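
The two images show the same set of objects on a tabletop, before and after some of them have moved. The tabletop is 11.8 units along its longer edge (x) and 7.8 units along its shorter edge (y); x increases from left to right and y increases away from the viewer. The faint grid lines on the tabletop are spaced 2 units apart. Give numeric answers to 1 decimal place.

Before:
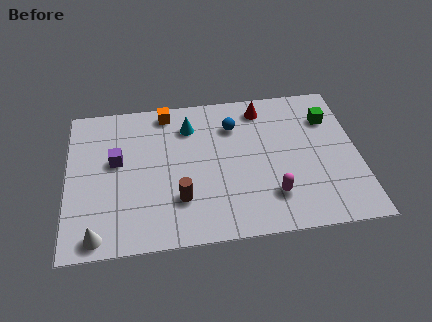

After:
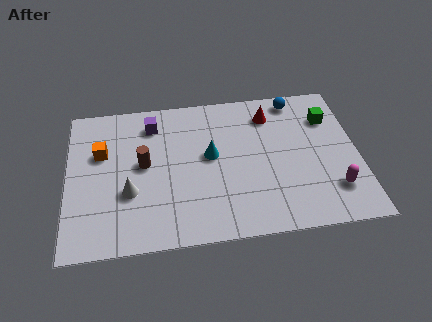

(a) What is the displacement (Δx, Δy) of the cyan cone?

(0.8, -1.7)

The cyan cone started near (5.0, 6.0) and ended near (5.8, 4.3).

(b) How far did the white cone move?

2.4

The white cone was near (1.2, 0.8) before and (2.5, 2.8) after, so it travelled √(1.3² + 2.0²) ≈ 2.4 units.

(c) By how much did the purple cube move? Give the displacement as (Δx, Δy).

(1.5, 1.8)

The purple cube was at about (2.0, 4.5) and moved to about (3.5, 6.3).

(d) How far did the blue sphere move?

2.8

The blue sphere moved from about (6.8, 5.8) to (9.4, 6.9), a distance of √(2.6² + 1.1²) ≈ 2.8.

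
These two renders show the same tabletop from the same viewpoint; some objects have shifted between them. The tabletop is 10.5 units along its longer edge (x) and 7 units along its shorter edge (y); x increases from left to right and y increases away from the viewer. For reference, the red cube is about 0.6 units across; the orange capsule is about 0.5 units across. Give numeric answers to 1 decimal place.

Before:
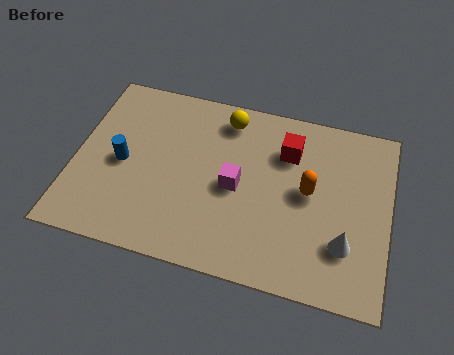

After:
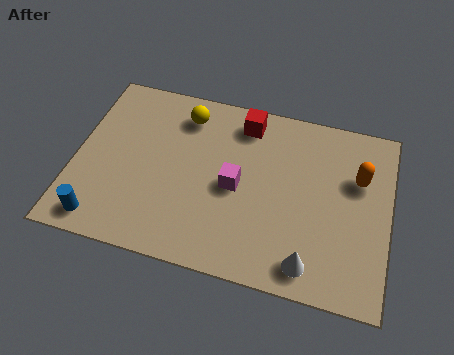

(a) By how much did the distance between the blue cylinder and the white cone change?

-0.7

The distance was about 7.6 in the first image and 6.9 in the second, so they moved 0.7 units closer together.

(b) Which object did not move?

the magenta cube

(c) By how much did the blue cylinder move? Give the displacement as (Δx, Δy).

(-0.5, -2.4)

The blue cylinder started near (1.6, 3.3) and ended near (1.1, 0.9).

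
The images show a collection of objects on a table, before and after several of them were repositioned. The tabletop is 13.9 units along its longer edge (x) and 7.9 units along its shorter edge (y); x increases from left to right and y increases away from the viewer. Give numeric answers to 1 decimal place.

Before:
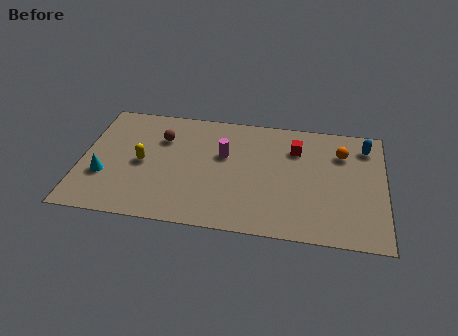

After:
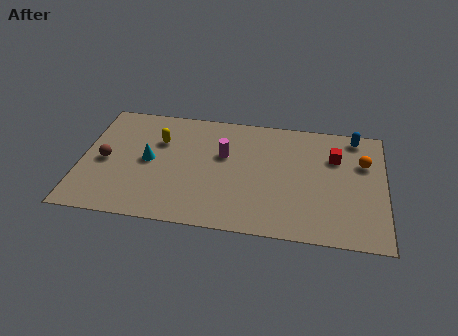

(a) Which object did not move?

the magenta cylinder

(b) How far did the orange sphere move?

1.1

The orange sphere was near (11.9, 5.8) before and (12.9, 5.3) after, so it travelled √(1.0² + 0.5²) ≈ 1.1 units.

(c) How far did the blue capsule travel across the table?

0.8

From (13.0, 6.4) to (12.5, 7.0), the blue capsule covered √(0.5² + 0.6²) ≈ 0.8 units.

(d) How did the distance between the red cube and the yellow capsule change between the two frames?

+0.8

They were about 7.3 units apart before and 8.1 after — 0.8 units further apart.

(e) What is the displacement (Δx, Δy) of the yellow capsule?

(0.7, 1.6)

The yellow capsule was at about (2.8, 3.8) and moved to about (3.5, 5.4).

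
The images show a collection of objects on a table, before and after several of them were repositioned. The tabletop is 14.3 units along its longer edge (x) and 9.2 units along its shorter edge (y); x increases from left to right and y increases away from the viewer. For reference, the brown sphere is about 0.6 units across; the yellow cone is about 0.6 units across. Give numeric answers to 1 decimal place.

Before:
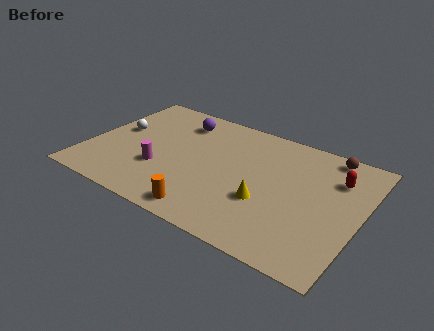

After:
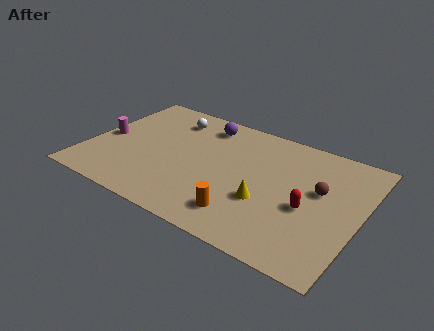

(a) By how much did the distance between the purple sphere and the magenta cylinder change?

+1.6

They were about 4.3 units apart before and 5.9 after — 1.6 units further apart.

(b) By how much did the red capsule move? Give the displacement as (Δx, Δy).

(-1.1, -2.8)

The red capsule started near (12.8, 6.7) and ended near (11.7, 3.9).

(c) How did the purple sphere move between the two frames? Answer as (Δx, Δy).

(1.3, 0.3)

From the two frames, the purple sphere sits at roughly (4.3, 7.4) before and (5.6, 7.7) after.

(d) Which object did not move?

the yellow cone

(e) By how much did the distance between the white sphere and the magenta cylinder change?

+0.9

They were about 3.4 units apart before and 4.3 after — 0.9 units further apart.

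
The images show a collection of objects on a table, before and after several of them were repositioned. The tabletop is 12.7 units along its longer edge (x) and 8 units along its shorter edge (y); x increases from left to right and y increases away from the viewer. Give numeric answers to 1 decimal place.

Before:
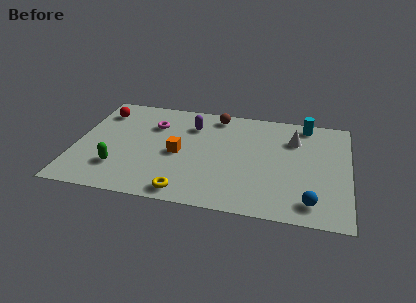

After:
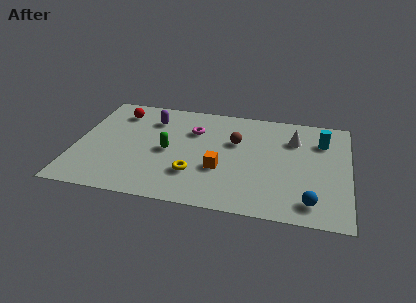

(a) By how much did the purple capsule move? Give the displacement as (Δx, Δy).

(-1.9, 0.1)

From the two frames, the purple capsule sits at roughly (5.3, 6.0) before and (3.4, 6.1) after.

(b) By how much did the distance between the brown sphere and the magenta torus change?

-1.1

Before: roughly 3.2 units apart; after: 2.1. That's 1.1 units closer together.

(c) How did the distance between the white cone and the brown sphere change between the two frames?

-1.1

Before: roughly 3.9 units apart; after: 2.8. That's 1.1 units closer together.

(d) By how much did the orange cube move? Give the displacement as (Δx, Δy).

(2.0, -0.8)

The orange cube was at about (4.8, 3.7) and moved to about (6.8, 2.9).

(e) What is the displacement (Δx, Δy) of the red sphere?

(0.8, 0.1)

The red sphere started near (1.0, 6.3) and ended near (1.8, 6.4).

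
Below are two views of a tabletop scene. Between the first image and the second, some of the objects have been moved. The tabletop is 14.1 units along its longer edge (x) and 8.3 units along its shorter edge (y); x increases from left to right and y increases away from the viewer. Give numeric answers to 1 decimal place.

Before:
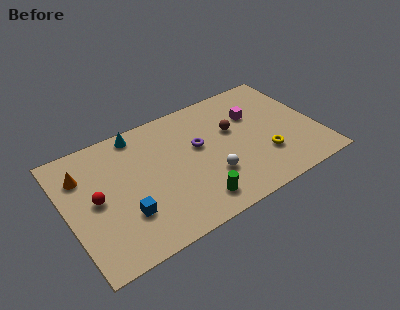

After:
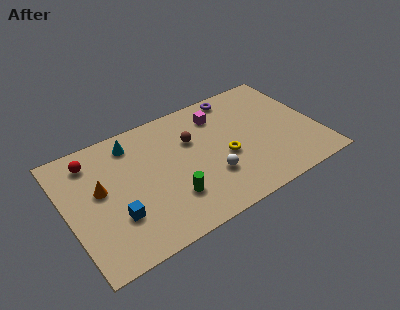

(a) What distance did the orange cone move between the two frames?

1.6

The orange cone moved from about (1.1, 6.1) to (1.9, 4.7), a distance of √(0.8² + 1.4²) ≈ 1.6.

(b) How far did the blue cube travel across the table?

0.5

The blue cube was near (3.0, 2.5) before and (2.5, 2.6) after, so it travelled √(0.5² + 0.1²) ≈ 0.5 units.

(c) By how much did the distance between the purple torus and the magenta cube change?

-1.9

Before: roughly 3.4 units apart; after: 1.5. That's 1.9 units closer together.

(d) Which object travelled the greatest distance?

the purple torus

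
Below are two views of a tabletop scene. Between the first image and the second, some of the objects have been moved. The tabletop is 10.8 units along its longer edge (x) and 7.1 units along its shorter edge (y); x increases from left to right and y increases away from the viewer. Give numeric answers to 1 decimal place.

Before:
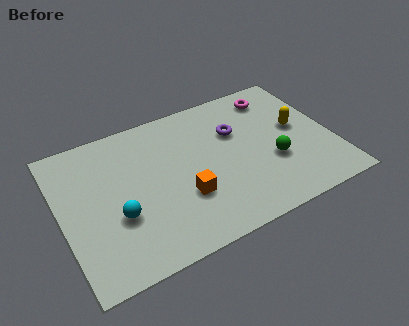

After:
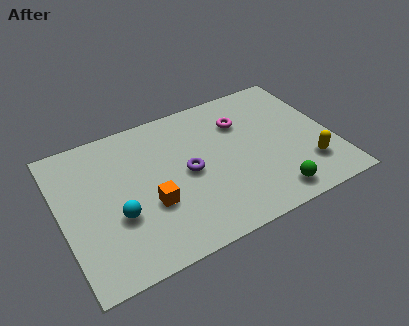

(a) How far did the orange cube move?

1.3

From (4.7, 2.4) to (3.4, 2.6), the orange cube covered √(1.3² + 0.2²) ≈ 1.3 units.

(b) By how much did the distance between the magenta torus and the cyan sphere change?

-1.7

The distance was about 7.6 in the first image and 5.9 in the second, so they moved 1.7 units closer together.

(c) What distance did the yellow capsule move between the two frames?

2.1

The yellow capsule was near (9.5, 3.9) before and (9.6, 1.8) after, so it travelled √(0.1² + 2.1²) ≈ 2.1 units.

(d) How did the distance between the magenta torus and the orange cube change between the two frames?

-0.8

They were about 5.5 units apart before and 4.7 after — 0.8 units closer together.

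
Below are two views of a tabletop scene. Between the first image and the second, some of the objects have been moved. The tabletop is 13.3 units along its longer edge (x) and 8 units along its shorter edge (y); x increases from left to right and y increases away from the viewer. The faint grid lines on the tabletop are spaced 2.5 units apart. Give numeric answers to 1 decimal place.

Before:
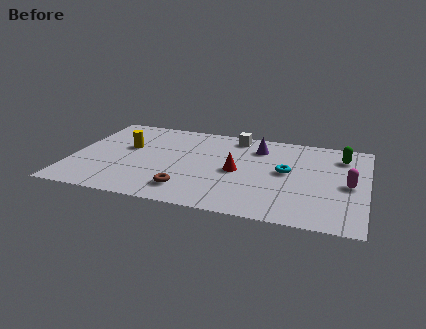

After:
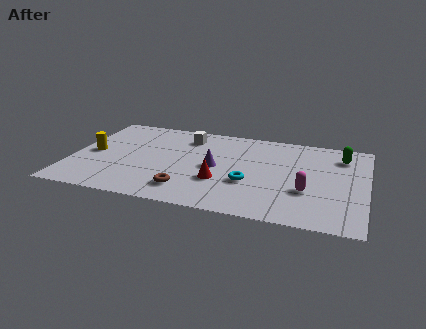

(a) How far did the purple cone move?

2.9

The purple cone moved from about (8.3, 6.2) to (6.5, 3.9), a distance of √(1.8² + 2.3²) ≈ 2.9.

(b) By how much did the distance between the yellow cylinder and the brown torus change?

+0.7

The distance was about 4.4 in the first image and 5.1 in the second, so they moved 0.7 units further apart.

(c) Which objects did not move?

the brown torus and the green capsule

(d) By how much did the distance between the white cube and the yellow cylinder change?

-0.5

They were about 5.3 units apart before and 4.8 after — 0.5 units closer together.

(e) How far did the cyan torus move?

2.1

The cyan torus was near (9.7, 4.3) before and (8.1, 2.9) after, so it travelled √(1.6² + 1.4²) ≈ 2.1 units.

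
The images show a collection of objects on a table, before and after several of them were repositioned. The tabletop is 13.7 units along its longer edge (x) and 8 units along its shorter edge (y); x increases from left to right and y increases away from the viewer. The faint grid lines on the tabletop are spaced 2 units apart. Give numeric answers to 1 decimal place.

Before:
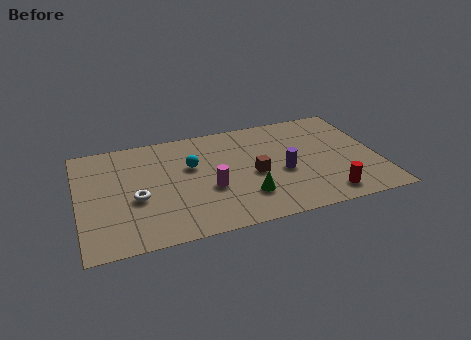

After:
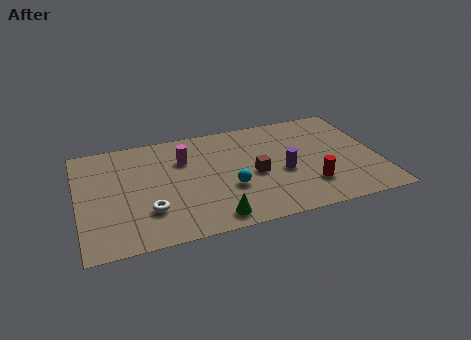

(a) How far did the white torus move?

1.1

From (2.6, 3.3) to (3.1, 2.3), the white torus covered √(0.5² + 1.0²) ≈ 1.1 units.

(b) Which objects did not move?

the brown cube and the purple cylinder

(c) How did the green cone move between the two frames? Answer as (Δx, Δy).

(-1.6, -1.1)

From the two frames, the green cone sits at roughly (7.5, 2.1) before and (5.9, 1.0) after.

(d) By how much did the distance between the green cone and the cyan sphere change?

-1.6

Before: roughly 3.7 units apart; after: 2.1. That's 1.6 units closer together.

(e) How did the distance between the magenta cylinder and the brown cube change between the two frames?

+1.5

The distance was about 2.2 in the first image and 3.7 in the second, so they moved 1.5 units further apart.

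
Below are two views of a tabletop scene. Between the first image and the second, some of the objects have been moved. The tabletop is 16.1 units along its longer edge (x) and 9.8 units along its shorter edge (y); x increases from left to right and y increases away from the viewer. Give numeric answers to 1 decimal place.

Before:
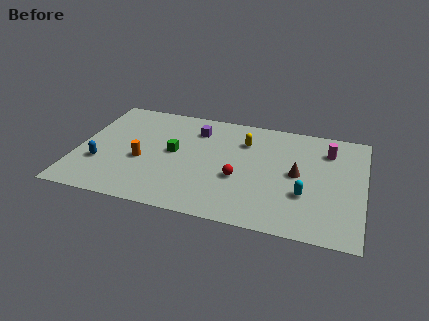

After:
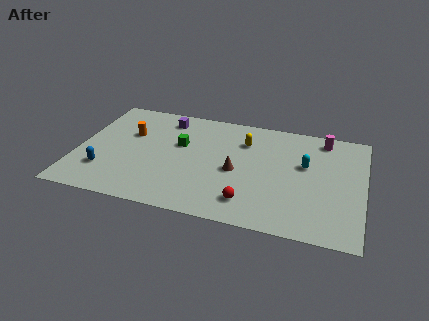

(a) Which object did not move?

the yellow capsule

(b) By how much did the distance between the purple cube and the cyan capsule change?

+0.7

Before: roughly 7.7 units apart; after: 8.4. That's 0.7 units further apart.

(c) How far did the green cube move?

0.9

The green cube moved from about (5.4, 5.2) to (5.7, 6.0), a distance of √(0.3² + 0.8²) ≈ 0.9.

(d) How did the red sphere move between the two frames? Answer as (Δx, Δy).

(0.7, -1.9)

The red sphere started near (9.2, 3.8) and ended near (9.9, 1.9).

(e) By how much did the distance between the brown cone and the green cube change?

-3.3

They were about 7.0 units apart before and 3.7 after — 3.3 units closer together.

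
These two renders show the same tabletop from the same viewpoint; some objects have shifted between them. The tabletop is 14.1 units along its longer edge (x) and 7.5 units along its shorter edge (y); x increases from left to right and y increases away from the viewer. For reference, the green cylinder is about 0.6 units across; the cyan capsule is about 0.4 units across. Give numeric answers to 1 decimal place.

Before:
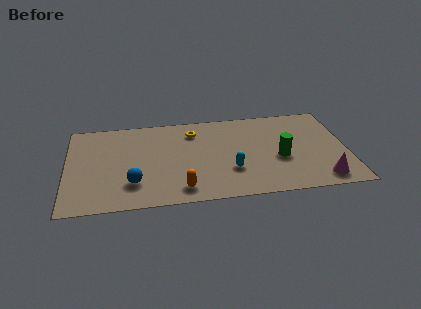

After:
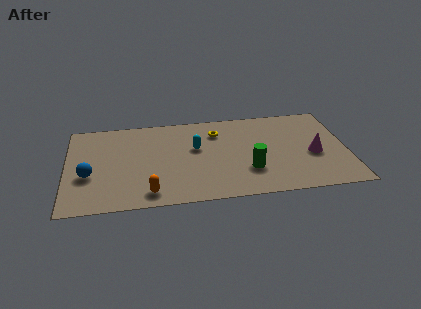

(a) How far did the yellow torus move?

1.2

The yellow torus was near (6.4, 5.9) before and (7.6, 5.7) after, so it travelled √(1.2² + 0.2²) ≈ 1.2 units.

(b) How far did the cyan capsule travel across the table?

2.7

The cyan capsule was near (8.2, 2.4) before and (6.5, 4.5) after, so it travelled √(1.7² + 2.1²) ≈ 2.7 units.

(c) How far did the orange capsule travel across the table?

1.6

The orange capsule was near (5.7, 1.2) before and (4.1, 1.1) after, so it travelled √(1.6² + 0.1²) ≈ 1.6 units.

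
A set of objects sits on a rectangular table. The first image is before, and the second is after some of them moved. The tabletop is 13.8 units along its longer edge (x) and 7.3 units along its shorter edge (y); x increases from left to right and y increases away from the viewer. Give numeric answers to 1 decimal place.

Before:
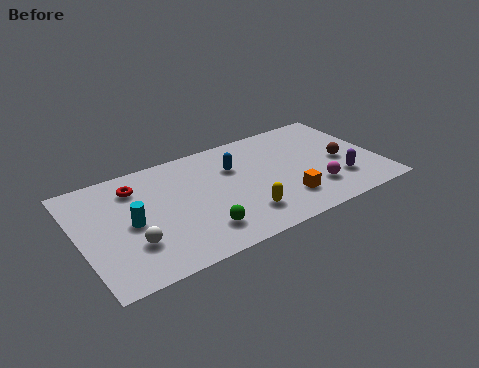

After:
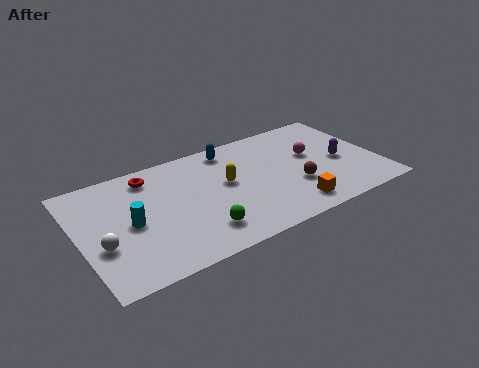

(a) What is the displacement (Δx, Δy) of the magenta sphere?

(0.3, 2.4)

From the two frames, the magenta sphere sits at roughly (10.6, 1.9) before and (10.9, 4.3) after.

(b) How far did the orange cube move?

0.6

The orange cube was near (9.2, 1.8) before and (9.4, 1.2) after, so it travelled √(0.2² + 0.6²) ≈ 0.6 units.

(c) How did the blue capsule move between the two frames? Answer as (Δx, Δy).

(0.0, 1.3)

The blue capsule was at about (7.3, 5.0) and moved to about (7.3, 6.3).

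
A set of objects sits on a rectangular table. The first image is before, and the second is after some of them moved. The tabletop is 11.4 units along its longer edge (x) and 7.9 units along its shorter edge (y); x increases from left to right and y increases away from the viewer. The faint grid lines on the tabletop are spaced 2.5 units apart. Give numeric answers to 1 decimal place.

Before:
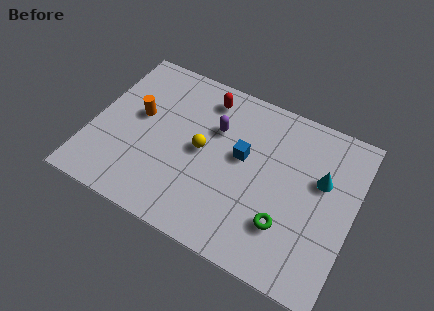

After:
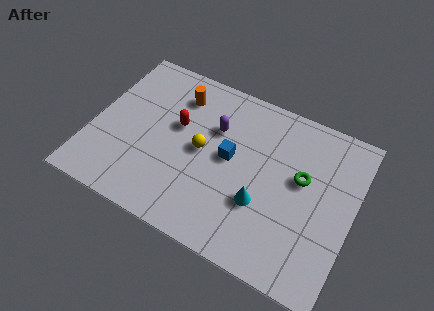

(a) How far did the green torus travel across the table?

2.4

The green torus was near (8.7, 2.2) before and (9.1, 4.6) after, so it travelled √(0.4² + 2.4²) ≈ 2.4 units.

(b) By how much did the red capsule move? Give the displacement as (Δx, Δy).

(-1.0, -1.9)

From the two frames, the red capsule sits at roughly (4.6, 6.6) before and (3.6, 4.7) after.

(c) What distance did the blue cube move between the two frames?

0.6

From (6.5, 4.5) to (6.0, 4.2), the blue cube covered √(0.5² + 0.3²) ≈ 0.6 units.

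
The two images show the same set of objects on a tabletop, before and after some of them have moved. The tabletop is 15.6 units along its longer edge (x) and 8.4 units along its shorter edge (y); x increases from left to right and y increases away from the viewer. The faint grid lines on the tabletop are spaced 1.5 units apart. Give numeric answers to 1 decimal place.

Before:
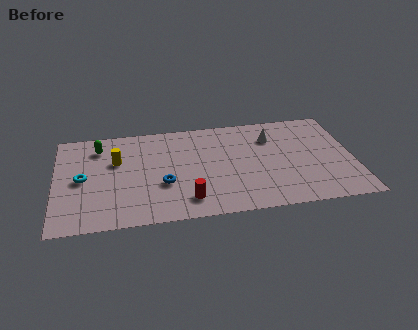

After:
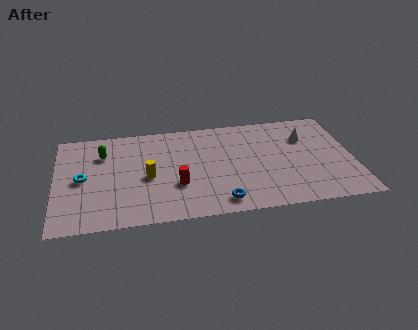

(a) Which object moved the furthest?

the blue torus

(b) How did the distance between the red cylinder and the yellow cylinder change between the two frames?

-3.5

The distance was about 5.2 in the first image and 1.7 in the second, so they moved 3.5 units closer together.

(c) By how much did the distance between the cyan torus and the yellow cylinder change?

+1.2

The distance was about 2.2 in the first image and 3.4 in the second, so they moved 1.2 units further apart.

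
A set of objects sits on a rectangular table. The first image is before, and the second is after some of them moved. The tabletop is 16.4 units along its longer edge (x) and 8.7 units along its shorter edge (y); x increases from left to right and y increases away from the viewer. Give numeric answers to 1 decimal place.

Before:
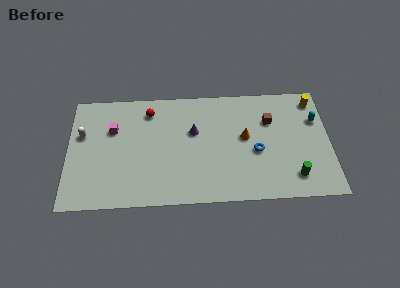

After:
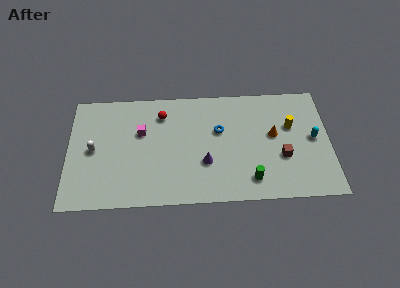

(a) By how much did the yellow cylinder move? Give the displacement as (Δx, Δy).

(-1.5, -1.9)

From the two frames, the yellow cylinder sits at roughly (15.5, 7.4) before and (14.0, 5.5) after.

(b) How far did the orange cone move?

1.8

From (11.1, 4.8) to (12.9, 4.9), the orange cone covered √(1.8² + 0.1²) ≈ 1.8 units.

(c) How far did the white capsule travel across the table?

1.4

From (0.9, 5.5) to (1.6, 4.3), the white capsule covered √(0.7² + 1.2²) ≈ 1.4 units.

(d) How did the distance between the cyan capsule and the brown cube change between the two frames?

-0.5

They were about 2.9 units apart before and 2.4 after — 0.5 units closer together.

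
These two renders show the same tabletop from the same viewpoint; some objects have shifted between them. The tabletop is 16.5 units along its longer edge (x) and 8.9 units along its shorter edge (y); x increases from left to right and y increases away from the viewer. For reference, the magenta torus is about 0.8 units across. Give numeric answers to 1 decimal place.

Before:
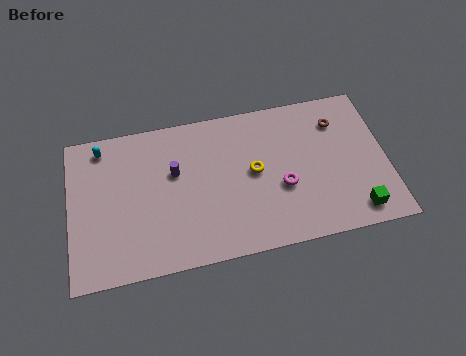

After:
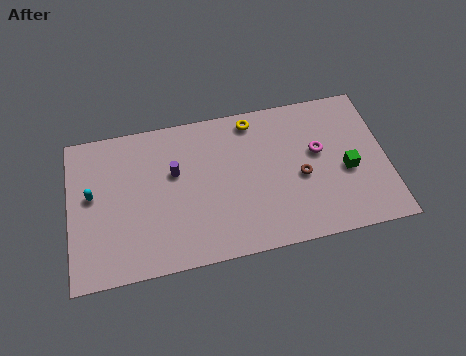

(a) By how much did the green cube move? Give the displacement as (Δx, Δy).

(-0.3, 2.5)

From the two frames, the green cube sits at roughly (14.7, 1.3) before and (14.4, 3.8) after.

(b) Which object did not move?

the purple cylinder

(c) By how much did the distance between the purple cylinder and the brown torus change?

-2.0

Before: roughly 8.7 units apart; after: 6.7. That's 2.0 units closer together.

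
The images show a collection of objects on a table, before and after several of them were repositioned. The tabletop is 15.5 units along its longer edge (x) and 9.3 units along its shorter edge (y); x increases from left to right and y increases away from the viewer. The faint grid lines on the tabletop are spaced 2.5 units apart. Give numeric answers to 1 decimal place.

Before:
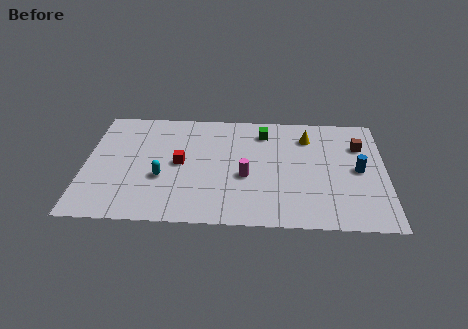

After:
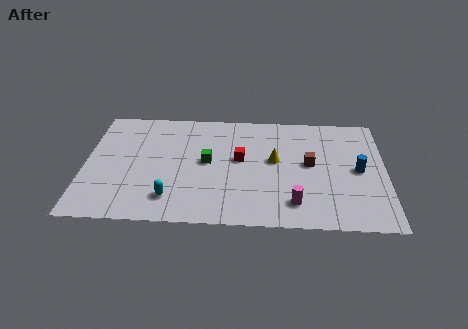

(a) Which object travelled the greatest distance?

the green cube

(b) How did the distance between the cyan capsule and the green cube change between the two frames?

-3.1

They were about 6.6 units apart before and 3.5 after — 3.1 units closer together.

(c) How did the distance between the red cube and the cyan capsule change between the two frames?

+3.3

Before: roughly 1.5 units apart; after: 4.8. That's 3.3 units further apart.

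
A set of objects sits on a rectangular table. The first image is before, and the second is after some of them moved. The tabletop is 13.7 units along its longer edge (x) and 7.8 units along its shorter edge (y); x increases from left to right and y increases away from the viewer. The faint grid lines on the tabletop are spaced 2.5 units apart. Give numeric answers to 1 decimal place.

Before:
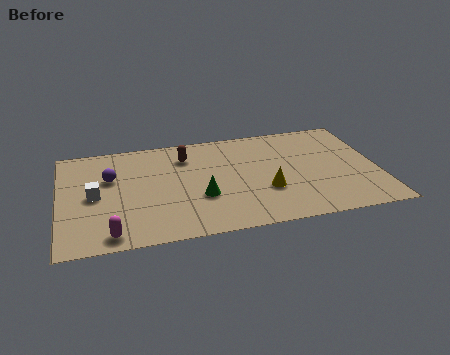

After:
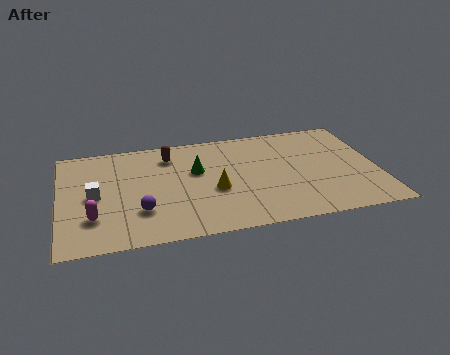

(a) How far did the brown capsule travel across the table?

0.7

From (5.5, 6.0) to (4.8, 6.2), the brown capsule covered √(0.7² + 0.2²) ≈ 0.7 units.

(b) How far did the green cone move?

2.0

The green cone was near (6.0, 2.8) before and (5.9, 4.8) after, so it travelled √(0.1² + 2.0²) ≈ 2.0 units.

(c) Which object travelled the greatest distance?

the purple sphere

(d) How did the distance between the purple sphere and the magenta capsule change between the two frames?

-2.1

The distance was about 4.1 in the first image and 2.0 in the second, so they moved 2.1 units closer together.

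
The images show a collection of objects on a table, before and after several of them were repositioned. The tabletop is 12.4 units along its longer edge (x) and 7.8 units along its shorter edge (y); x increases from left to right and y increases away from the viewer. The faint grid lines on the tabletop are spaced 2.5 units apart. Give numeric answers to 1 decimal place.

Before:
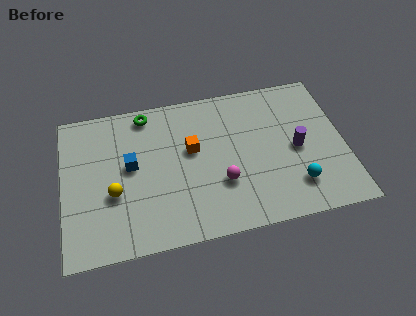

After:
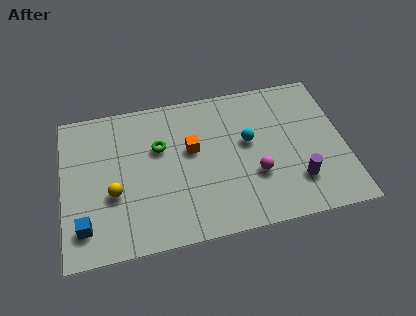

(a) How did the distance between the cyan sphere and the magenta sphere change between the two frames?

-1.5

Before: roughly 3.3 units apart; after: 1.8. That's 1.5 units closer together.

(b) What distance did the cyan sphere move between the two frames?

3.3

The cyan sphere was near (10.1, 1.8) before and (8.2, 4.5) after, so it travelled √(1.9² + 2.7²) ≈ 3.3 units.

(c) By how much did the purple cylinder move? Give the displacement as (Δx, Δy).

(-0.1, -1.7)

The purple cylinder started near (10.3, 3.7) and ended near (10.2, 2.0).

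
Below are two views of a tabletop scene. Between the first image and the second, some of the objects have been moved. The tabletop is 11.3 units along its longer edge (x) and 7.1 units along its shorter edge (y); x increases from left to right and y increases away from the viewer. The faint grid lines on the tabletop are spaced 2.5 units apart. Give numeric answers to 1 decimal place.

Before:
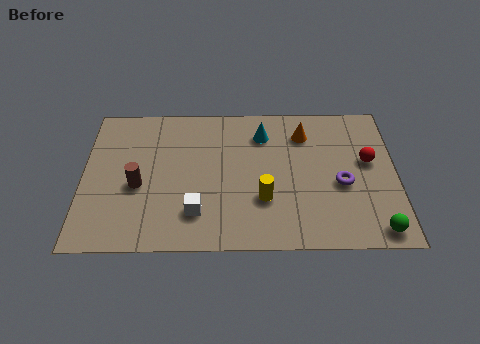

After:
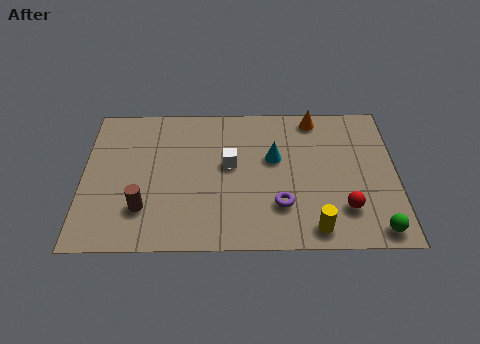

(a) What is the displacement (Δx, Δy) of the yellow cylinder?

(1.8, -1.4)

The yellow cylinder was at about (6.5, 2.3) and moved to about (8.3, 0.9).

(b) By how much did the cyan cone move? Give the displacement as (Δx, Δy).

(0.4, -1.2)

The cyan cone was at about (6.5, 5.5) and moved to about (6.9, 4.3).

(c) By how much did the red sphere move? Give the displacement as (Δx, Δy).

(-0.9, -2.3)

The red sphere started near (10.3, 4.1) and ended near (9.4, 1.8).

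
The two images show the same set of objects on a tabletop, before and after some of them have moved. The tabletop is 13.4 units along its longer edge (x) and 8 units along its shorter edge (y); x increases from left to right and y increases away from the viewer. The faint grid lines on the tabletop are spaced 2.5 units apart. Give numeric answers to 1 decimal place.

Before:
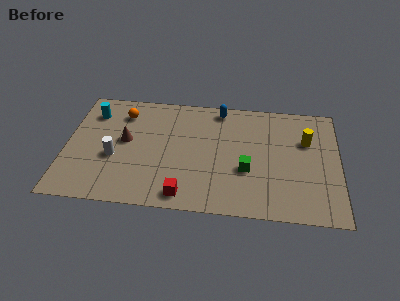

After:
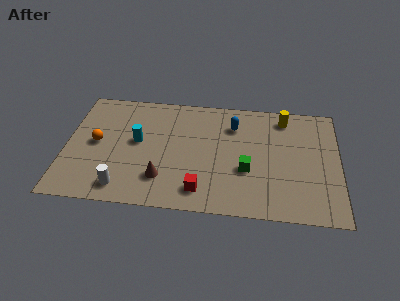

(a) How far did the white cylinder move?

2.1

From (2.4, 3.2) to (2.9, 1.2), the white cylinder covered √(0.5² + 2.0²) ≈ 2.1 units.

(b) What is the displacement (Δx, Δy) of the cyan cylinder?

(2.3, -1.8)

The cyan cylinder was at about (1.2, 6.2) and moved to about (3.5, 4.4).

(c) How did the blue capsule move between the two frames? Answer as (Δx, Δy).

(0.7, -1.1)

The blue capsule was at about (7.5, 7.1) and moved to about (8.2, 6.0).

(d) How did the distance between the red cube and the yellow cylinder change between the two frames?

-0.6

They were about 7.3 units apart before and 6.7 after — 0.6 units closer together.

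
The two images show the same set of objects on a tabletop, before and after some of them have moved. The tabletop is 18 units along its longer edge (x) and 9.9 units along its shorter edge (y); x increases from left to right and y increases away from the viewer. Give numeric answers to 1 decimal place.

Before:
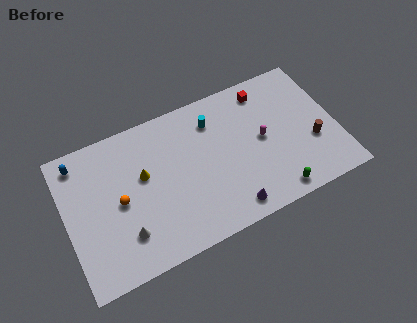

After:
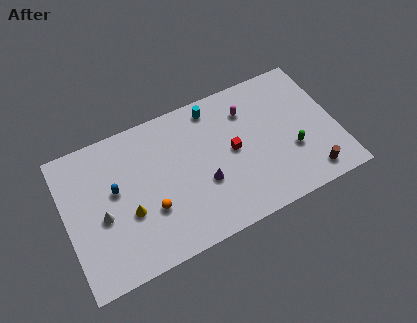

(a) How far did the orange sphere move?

2.4

The orange sphere was near (3.5, 4.8) before and (5.4, 3.4) after, so it travelled √(1.9² + 1.4²) ≈ 2.4 units.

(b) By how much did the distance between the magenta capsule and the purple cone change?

+0.4

They were about 4.7 units apart before and 5.1 after — 0.4 units further apart.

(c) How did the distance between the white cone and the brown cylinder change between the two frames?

+1.1

They were about 12.7 units apart before and 13.8 after — 1.1 units further apart.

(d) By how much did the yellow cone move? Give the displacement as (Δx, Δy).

(-1.2, -2.1)

From the two frames, the yellow cone sits at roughly (5.2, 5.9) before and (4.0, 3.8) after.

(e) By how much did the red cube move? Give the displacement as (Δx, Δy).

(-2.6, -3.3)

From the two frames, the red cube sits at roughly (13.7, 8.4) before and (11.1, 5.1) after.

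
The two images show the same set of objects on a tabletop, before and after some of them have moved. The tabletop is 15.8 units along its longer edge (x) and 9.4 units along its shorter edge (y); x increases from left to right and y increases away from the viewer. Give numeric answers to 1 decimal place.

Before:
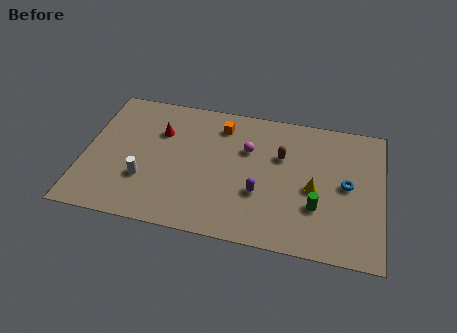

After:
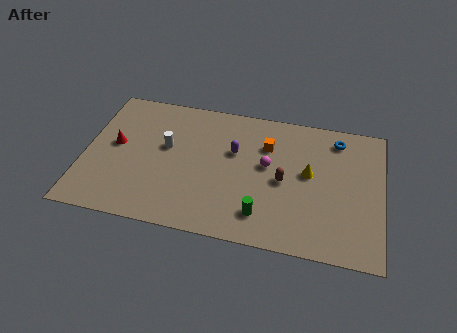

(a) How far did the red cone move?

2.7

The red cone was near (3.9, 6.5) before and (1.6, 5.1) after, so it travelled √(2.3² + 1.4²) ≈ 2.7 units.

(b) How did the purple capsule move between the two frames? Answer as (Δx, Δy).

(-1.5, 2.6)

From the two frames, the purple capsule sits at roughly (9.4, 3.3) before and (7.9, 5.9) after.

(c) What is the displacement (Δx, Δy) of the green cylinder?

(-2.8, -1.1)

The green cylinder was at about (12.4, 3.0) and moved to about (9.6, 1.9).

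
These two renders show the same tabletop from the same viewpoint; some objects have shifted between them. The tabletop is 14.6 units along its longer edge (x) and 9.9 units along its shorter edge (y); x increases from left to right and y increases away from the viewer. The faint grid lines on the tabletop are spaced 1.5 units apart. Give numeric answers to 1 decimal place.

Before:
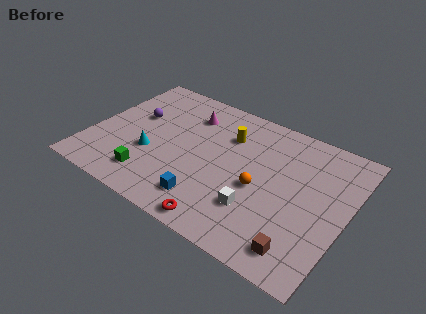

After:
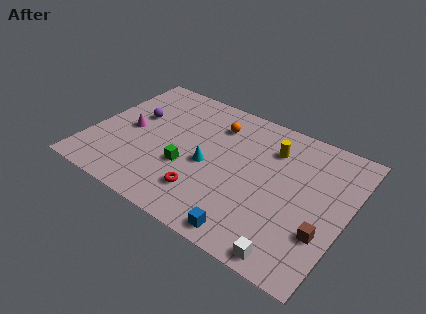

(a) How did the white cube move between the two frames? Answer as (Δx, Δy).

(2.3, -1.9)

The white cube started near (9.9, 2.8) and ended near (12.2, 0.9).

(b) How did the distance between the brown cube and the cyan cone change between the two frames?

-2.3

Before: roughly 9.2 units apart; after: 6.9. That's 2.3 units closer together.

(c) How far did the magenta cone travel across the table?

4.1

The magenta cone was near (5.1, 7.6) before and (2.1, 4.8) after, so it travelled √(3.0² + 2.8²) ≈ 4.1 units.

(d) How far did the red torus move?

1.9

The red torus was near (8.3, 0.9) before and (7.0, 2.3) after, so it travelled √(1.3² + 1.4²) ≈ 1.9 units.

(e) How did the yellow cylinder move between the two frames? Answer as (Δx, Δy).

(2.5, 0.3)

The yellow cylinder was at about (7.5, 7.1) and moved to about (10.0, 7.4).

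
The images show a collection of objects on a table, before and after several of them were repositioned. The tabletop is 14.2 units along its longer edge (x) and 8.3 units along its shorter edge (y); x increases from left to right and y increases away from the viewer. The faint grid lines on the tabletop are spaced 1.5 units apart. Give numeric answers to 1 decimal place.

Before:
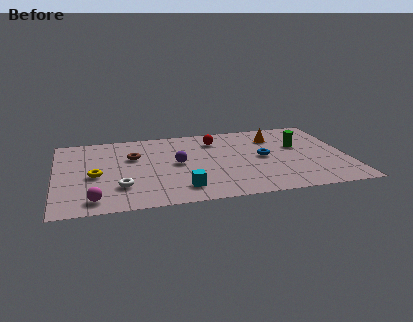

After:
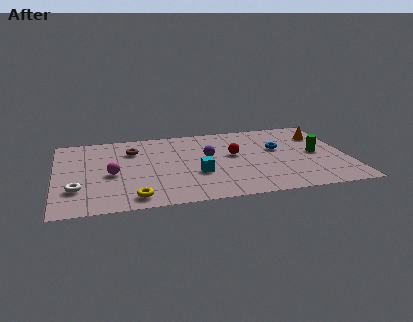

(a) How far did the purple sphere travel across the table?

1.6

From (5.9, 4.3) to (7.4, 4.7), the purple sphere covered √(1.5² + 0.4²) ≈ 1.6 units.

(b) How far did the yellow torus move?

3.2

The yellow torus was near (1.9, 3.7) before and (3.7, 1.1) after, so it travelled √(1.8² + 2.6²) ≈ 3.2 units.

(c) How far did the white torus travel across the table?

2.1

From (3.1, 2.3) to (1.0, 2.4), the white torus covered √(2.1² + 0.1²) ≈ 2.1 units.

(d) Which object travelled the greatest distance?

the yellow torus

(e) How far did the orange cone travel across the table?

2.3

The orange cone was near (10.8, 6.3) before and (13.1, 6.1) after, so it travelled √(2.3² + 0.2²) ≈ 2.3 units.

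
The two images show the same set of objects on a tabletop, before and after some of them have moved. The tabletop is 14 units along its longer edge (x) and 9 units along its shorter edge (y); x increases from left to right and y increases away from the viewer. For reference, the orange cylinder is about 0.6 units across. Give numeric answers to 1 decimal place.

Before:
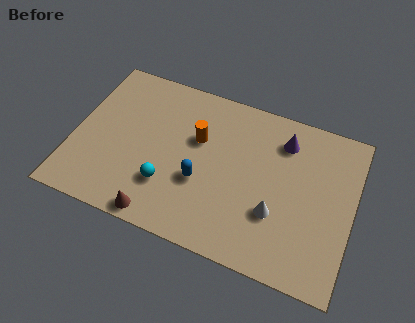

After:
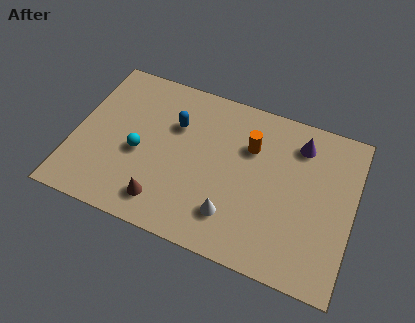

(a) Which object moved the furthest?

the blue capsule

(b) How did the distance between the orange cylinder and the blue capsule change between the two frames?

+1.5

Before: roughly 2.3 units apart; after: 3.8. That's 1.5 units further apart.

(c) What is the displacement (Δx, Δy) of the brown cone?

(0.1, 0.8)

The brown cone started near (4.7, 0.8) and ended near (4.8, 1.6).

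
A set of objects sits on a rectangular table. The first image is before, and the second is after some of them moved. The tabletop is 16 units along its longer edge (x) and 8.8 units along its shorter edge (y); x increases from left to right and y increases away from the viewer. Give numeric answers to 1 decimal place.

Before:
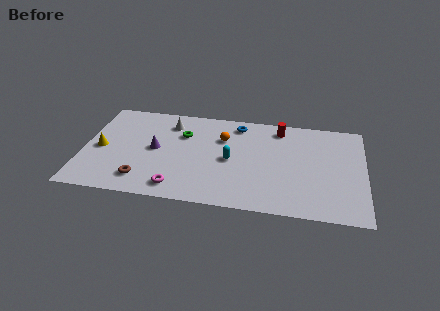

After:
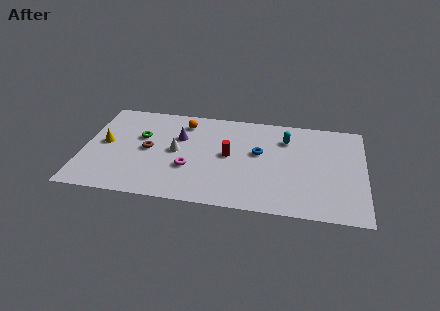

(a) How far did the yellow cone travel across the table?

0.5

The yellow cone moved from about (1.0, 4.1) to (1.2, 4.6), a distance of √(0.2² + 0.5²) ≈ 0.5.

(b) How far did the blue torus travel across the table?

2.7

From (8.7, 7.5) to (10.0, 5.1), the blue torus covered √(1.3² + 2.4²) ≈ 2.7 units.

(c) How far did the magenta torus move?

1.9

The magenta torus was near (5.5, 1.3) before and (6.1, 3.1) after, so it travelled √(0.6² + 1.8²) ≈ 1.9 units.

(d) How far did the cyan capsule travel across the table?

3.9

The cyan capsule was near (8.4, 4.2) before and (11.5, 6.6) after, so it travelled √(3.1² + 2.4²) ≈ 3.9 units.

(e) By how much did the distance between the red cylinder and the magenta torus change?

-5.7

The distance was about 8.4 in the first image and 2.7 in the second, so they moved 5.7 units closer together.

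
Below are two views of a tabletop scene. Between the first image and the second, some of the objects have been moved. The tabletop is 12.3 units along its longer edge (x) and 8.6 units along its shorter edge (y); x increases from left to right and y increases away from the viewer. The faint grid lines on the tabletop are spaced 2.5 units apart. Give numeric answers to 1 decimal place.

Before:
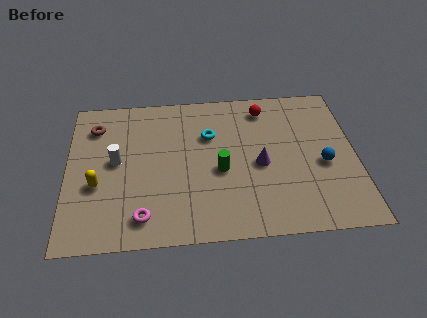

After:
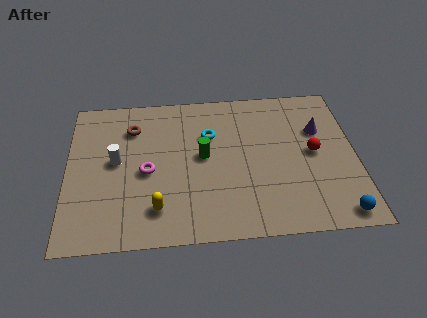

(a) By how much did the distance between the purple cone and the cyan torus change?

+1.9

Before: roughly 2.8 units apart; after: 4.7. That's 1.9 units further apart.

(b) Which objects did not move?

the cyan torus and the white cylinder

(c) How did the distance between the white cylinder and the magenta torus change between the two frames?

-1.9

They were about 3.4 units apart before and 1.5 after — 1.9 units closer together.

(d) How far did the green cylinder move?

1.1

The green cylinder was near (6.5, 3.7) before and (5.8, 4.6) after, so it travelled √(0.7² + 0.9²) ≈ 1.1 units.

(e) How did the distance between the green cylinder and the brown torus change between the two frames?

-2.5

The distance was about 6.1 in the first image and 3.6 in the second, so they moved 2.5 units closer together.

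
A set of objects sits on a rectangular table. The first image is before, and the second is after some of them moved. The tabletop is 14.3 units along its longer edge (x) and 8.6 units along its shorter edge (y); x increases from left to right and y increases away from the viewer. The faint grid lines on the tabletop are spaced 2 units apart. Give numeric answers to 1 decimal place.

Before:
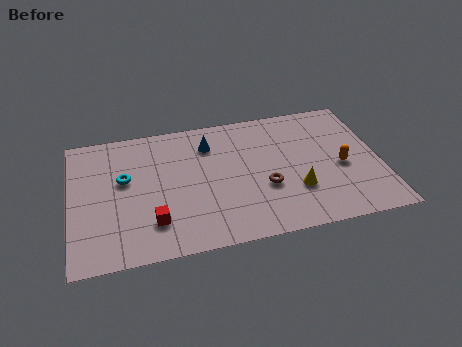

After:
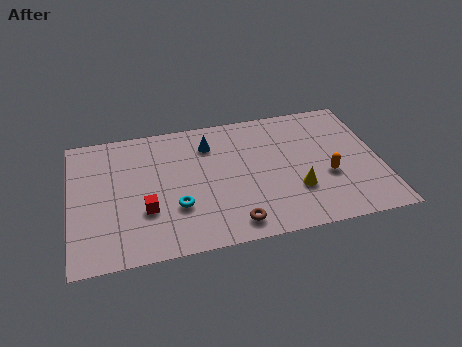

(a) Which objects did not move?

the yellow cone and the blue cone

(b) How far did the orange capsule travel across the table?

0.9

From (12.5, 3.8) to (11.8, 3.3), the orange capsule covered √(0.7² + 0.5²) ≈ 0.9 units.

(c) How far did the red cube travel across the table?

0.9

The red cube moved from about (3.7, 2.1) to (3.4, 2.9), a distance of √(0.3² + 0.8²) ≈ 0.9.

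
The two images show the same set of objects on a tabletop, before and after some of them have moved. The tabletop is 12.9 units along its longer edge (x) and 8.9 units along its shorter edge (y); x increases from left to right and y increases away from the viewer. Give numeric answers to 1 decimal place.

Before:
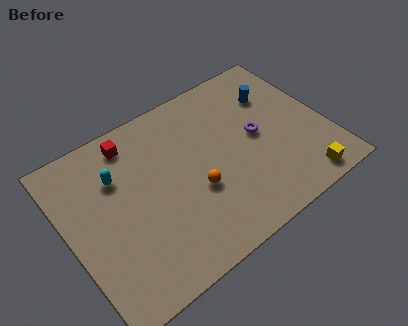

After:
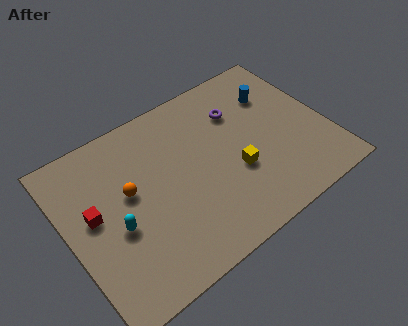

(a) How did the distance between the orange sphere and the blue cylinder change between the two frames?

+2.2

They were about 5.6 units apart before and 7.8 after — 2.2 units further apart.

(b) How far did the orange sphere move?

3.4

The orange sphere was near (6.1, 3.4) before and (3.1, 5.1) after, so it travelled √(3.0² + 1.7²) ≈ 3.4 units.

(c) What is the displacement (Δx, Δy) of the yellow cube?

(-2.9, 2.3)

From the two frames, the yellow cube sits at roughly (11.0, 1.0) before and (8.1, 3.3) after.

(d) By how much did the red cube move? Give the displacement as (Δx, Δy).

(-2.4, -2.7)

The red cube started near (3.7, 7.6) and ended near (1.3, 4.9).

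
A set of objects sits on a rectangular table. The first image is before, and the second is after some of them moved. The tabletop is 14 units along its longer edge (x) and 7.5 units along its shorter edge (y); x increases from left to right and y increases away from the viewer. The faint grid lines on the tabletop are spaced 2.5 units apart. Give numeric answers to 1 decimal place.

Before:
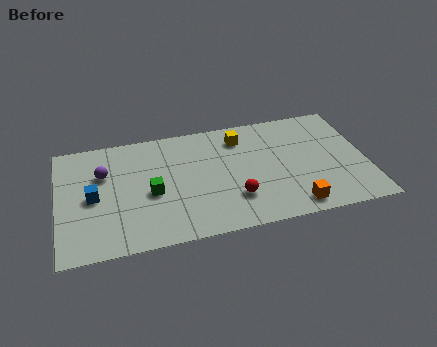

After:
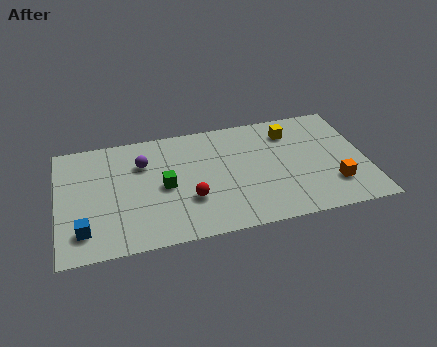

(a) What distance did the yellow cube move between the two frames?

2.3

The yellow cube was near (8.4, 6.0) before and (10.7, 5.9) after, so it travelled √(2.3² + 0.1²) ≈ 2.3 units.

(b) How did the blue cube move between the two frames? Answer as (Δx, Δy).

(-0.5, -2.0)

The blue cube was at about (1.6, 3.6) and moved to about (1.1, 1.6).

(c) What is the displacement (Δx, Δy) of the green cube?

(0.6, 0.3)

From the two frames, the green cube sits at roughly (4.2, 3.3) before and (4.8, 3.6) after.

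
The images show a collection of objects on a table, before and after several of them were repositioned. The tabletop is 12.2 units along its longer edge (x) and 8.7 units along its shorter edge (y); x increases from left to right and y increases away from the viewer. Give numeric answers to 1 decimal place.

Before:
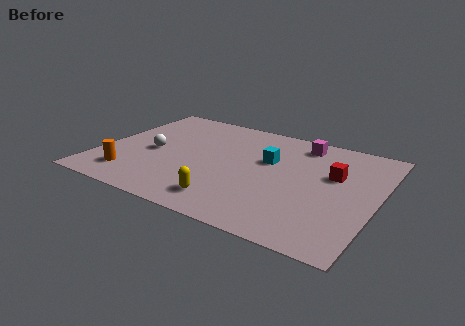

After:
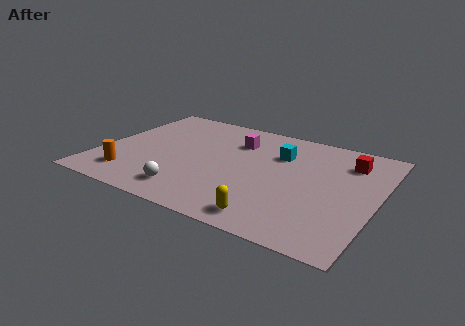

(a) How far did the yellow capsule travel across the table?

2.0

From (6.1, 1.5) to (8.1, 1.1), the yellow capsule covered √(2.0² + 0.4²) ≈ 2.0 units.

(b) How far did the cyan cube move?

0.8

The cyan cube was near (7.3, 5.4) before and (7.7, 6.1) after, so it travelled √(0.4² + 0.7²) ≈ 0.8 units.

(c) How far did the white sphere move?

3.3

From (2.3, 4.0) to (4.4, 1.5), the white sphere covered √(2.1² + 2.5²) ≈ 3.3 units.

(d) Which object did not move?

the orange cylinder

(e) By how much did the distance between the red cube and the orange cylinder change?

+1.0

They were about 9.3 units apart before and 10.3 after — 1.0 units further apart.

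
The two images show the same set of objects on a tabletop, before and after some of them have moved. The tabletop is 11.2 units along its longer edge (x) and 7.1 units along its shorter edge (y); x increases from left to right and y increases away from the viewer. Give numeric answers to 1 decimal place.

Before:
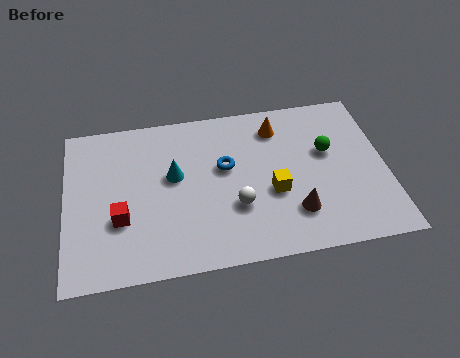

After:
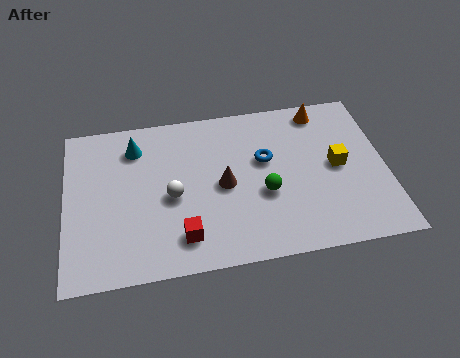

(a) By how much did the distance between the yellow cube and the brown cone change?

+2.8

The distance was about 1.2 in the first image and 4.0 in the second, so they moved 2.8 units further apart.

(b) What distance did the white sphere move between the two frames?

2.3

The white sphere moved from about (5.9, 2.4) to (3.7, 3.2), a distance of √(2.2² + 0.8²) ≈ 2.3.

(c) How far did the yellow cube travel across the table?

2.4

From (7.2, 2.8) to (9.5, 3.6), the yellow cube covered √(2.3² + 0.8²) ≈ 2.4 units.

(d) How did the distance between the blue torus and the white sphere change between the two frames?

+1.7

Before: roughly 1.8 units apart; after: 3.5. That's 1.7 units further apart.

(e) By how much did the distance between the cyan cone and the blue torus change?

+2.9

They were about 1.8 units apart before and 4.7 after — 2.9 units further apart.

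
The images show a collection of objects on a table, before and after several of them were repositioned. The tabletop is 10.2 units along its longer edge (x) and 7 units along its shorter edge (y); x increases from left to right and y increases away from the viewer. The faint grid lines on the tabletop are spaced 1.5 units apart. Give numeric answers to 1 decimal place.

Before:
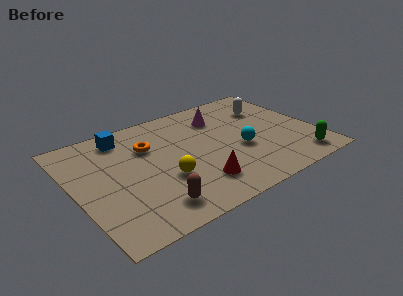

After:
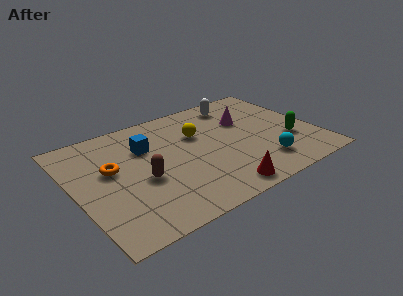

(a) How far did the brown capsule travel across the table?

1.7

The brown capsule was near (2.8, 1.2) before and (2.7, 2.9) after, so it travelled √(0.1² + 1.7²) ≈ 1.7 units.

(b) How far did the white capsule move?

1.5

The white capsule was near (8.6, 5.0) before and (7.4, 5.9) after, so it travelled √(1.2² + 0.9²) ≈ 1.5 units.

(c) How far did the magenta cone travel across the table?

1.2

From (6.5, 5.3) to (7.5, 4.6), the magenta cone covered √(1.0² + 0.7²) ≈ 1.2 units.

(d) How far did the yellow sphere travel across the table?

2.8

The yellow sphere moved from about (3.6, 2.5) to (5.4, 4.6), a distance of √(1.8² + 2.1²) ≈ 2.8.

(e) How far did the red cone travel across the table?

1.1

The red cone was near (4.8, 1.6) before and (5.6, 0.8) after, so it travelled √(0.8² + 0.8²) ≈ 1.1 units.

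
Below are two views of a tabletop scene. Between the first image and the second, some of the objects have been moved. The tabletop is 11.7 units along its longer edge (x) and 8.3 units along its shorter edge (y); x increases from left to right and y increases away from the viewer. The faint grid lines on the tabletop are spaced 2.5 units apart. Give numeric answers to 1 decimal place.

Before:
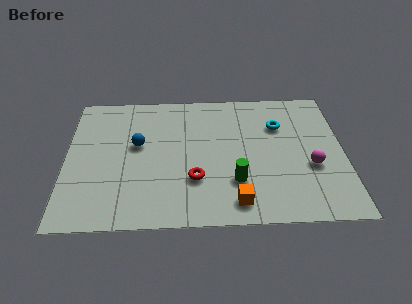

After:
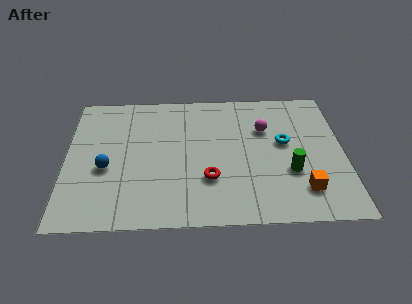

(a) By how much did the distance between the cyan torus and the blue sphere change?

+1.5

Before: roughly 6.1 units apart; after: 7.6. That's 1.5 units further apart.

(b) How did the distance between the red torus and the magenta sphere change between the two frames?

-1.1

Before: roughly 4.9 units apart; after: 3.8. That's 1.1 units closer together.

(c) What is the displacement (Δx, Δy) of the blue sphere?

(-1.3, -1.4)

The blue sphere was at about (3.0, 4.8) and moved to about (1.7, 3.4).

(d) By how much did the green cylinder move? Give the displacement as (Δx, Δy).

(2.3, 0.5)

The green cylinder was at about (7.1, 2.4) and moved to about (9.4, 2.9).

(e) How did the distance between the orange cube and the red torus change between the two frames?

+1.8

The distance was about 2.2 in the first image and 4.0 in the second, so they moved 1.8 units further apart.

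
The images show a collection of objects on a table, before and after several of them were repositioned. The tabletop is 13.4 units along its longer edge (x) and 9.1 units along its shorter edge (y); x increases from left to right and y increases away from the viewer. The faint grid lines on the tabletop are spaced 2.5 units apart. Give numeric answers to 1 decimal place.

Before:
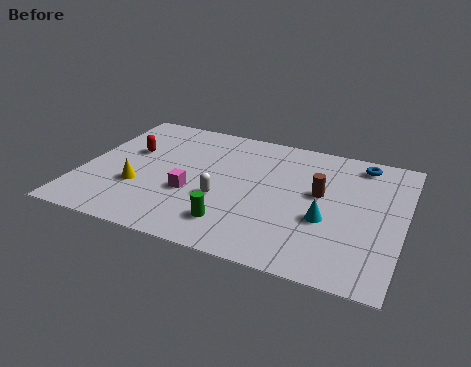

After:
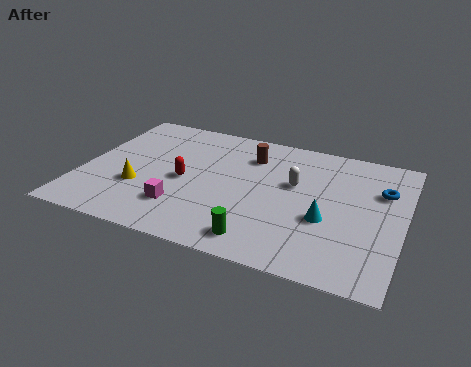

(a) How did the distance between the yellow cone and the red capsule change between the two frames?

-0.5

They were about 2.6 units apart before and 2.1 after — 0.5 units closer together.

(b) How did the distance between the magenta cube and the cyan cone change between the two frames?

+0.4

They were about 5.6 units apart before and 6.0 after — 0.4 units further apart.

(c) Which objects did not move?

the yellow cone and the cyan cone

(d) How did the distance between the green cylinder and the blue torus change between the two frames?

-1.0

They were about 7.7 units apart before and 6.7 after — 1.0 units closer together.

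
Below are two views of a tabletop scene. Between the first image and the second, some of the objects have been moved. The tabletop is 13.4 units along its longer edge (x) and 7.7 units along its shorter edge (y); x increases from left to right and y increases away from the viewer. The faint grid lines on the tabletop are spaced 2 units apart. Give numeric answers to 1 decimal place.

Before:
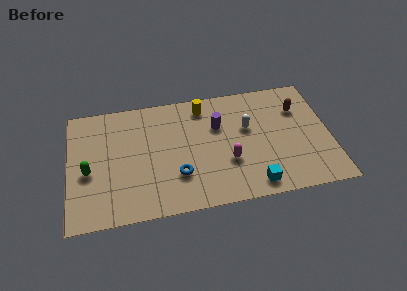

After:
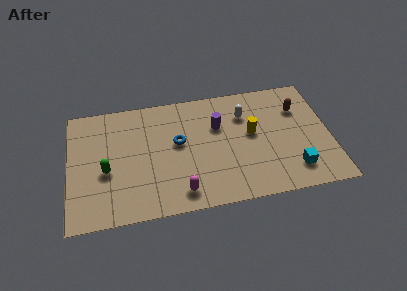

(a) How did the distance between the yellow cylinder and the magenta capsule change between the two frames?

+0.9

The distance was about 4.0 in the first image and 4.9 in the second, so they moved 0.9 units further apart.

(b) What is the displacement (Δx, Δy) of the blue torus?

(0.1, 2.1)

From the two frames, the blue torus sits at roughly (5.5, 2.3) before and (5.6, 4.4) after.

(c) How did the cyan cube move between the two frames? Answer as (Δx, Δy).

(2.1, 0.6)

From the two frames, the cyan cube sits at roughly (9.3, 1.0) before and (11.4, 1.6) after.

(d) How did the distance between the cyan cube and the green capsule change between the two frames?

+1.0

Before: roughly 8.6 units apart; after: 9.6. That's 1.0 units further apart.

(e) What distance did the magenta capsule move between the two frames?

2.9

From (8.1, 2.7) to (5.6, 1.2), the magenta capsule covered √(2.5² + 1.5²) ≈ 2.9 units.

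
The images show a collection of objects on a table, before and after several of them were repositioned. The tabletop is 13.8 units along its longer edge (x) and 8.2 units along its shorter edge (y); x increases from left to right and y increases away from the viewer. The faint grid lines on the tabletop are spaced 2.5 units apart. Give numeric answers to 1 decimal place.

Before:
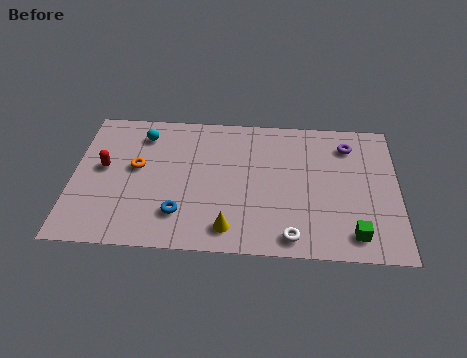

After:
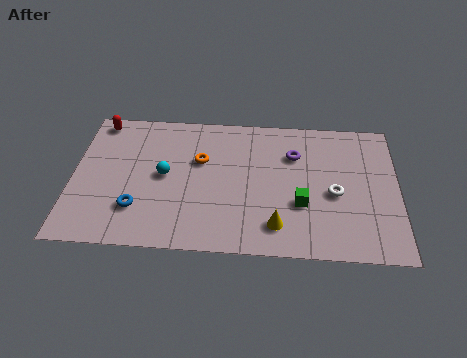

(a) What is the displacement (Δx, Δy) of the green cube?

(-2.2, 1.6)

The green cube started near (11.9, 1.3) and ended near (9.7, 2.9).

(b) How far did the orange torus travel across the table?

2.8

The orange torus was near (2.7, 4.6) before and (5.4, 5.2) after, so it travelled √(2.7² + 0.6²) ≈ 2.8 units.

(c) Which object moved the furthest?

the white torus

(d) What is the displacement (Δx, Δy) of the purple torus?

(-2.3, -0.7)

The purple torus started near (11.7, 6.5) and ended near (9.4, 5.8).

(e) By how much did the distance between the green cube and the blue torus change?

-0.4

Before: roughly 7.3 units apart; after: 6.9. That's 0.4 units closer together.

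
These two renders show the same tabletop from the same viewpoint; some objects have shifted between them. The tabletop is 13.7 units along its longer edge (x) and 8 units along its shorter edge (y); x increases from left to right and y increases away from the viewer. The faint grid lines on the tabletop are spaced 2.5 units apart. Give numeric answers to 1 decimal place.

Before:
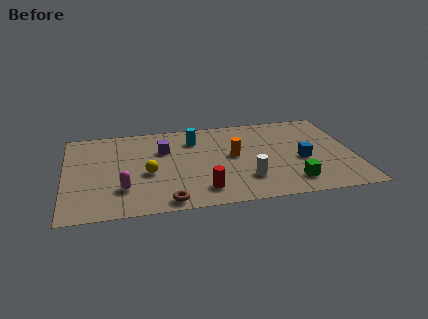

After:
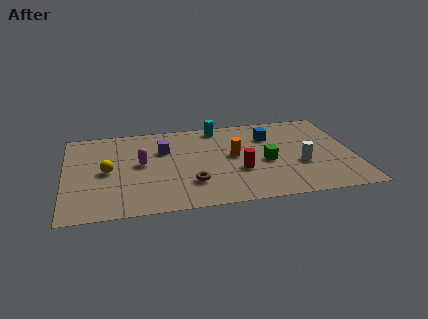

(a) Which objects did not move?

the purple cube and the orange cylinder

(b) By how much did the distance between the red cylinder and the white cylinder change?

+0.7

The distance was about 2.2 in the first image and 2.9 in the second, so they moved 0.7 units further apart.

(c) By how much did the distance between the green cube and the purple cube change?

-1.9

The distance was about 7.1 in the first image and 5.2 in the second, so they moved 1.9 units closer together.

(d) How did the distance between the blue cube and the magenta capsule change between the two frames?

-2.2

The distance was about 8.6 in the first image and 6.4 in the second, so they moved 2.2 units closer together.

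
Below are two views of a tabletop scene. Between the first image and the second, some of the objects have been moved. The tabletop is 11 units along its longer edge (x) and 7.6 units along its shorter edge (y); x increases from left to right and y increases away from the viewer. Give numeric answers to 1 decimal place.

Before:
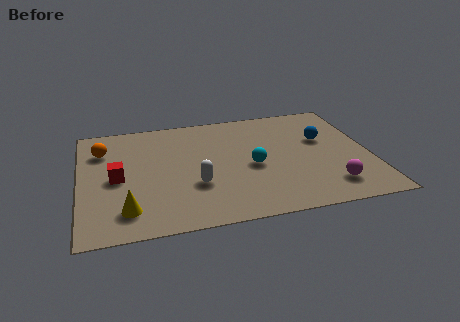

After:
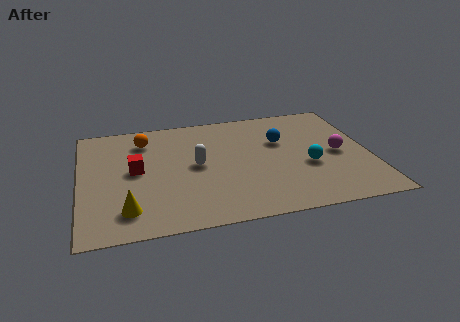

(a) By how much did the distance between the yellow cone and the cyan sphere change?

+1.9

They were about 5.2 units apart before and 7.1 after — 1.9 units further apart.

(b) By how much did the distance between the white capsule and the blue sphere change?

-2.0

The distance was about 5.4 in the first image and 3.4 in the second, so they moved 2.0 units closer together.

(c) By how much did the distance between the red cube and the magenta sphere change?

-0.5

Before: roughly 8.2 units apart; after: 7.7. That's 0.5 units closer together.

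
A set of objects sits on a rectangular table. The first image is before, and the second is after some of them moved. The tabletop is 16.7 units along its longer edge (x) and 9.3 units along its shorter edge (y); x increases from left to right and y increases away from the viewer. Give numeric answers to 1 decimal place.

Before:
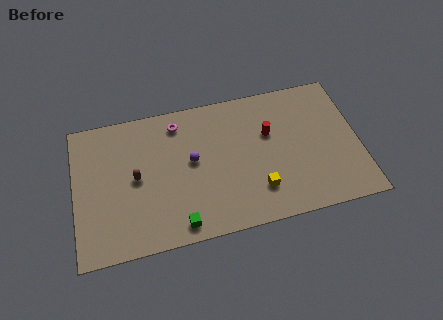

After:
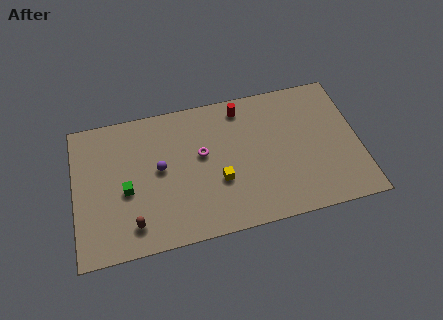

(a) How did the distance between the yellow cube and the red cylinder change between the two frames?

+1.2

They were about 3.7 units apart before and 4.9 after — 1.2 units further apart.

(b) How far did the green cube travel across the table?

4.1

The green cube moved from about (5.9, 1.1) to (3.0, 4.0), a distance of √(2.9² + 2.9²) ≈ 4.1.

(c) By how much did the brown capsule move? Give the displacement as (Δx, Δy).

(-0.3, -3.0)

From the two frames, the brown capsule sits at roughly (3.6, 4.7) before and (3.3, 1.7) after.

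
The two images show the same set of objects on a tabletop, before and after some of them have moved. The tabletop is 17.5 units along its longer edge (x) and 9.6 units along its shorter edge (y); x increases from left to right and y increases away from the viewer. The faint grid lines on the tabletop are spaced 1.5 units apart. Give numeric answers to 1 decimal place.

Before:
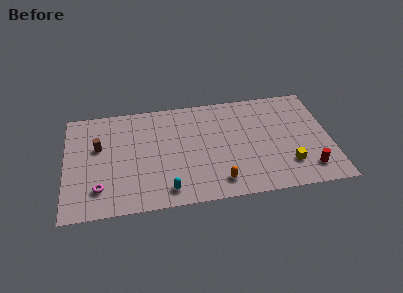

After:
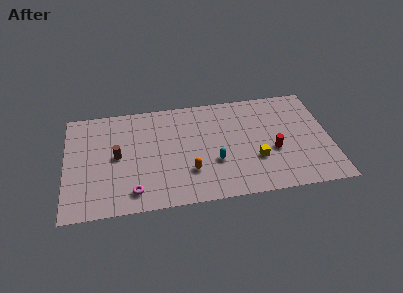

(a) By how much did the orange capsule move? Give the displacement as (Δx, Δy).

(-1.9, 1.2)

The orange capsule was at about (10.0, 1.6) and moved to about (8.1, 2.8).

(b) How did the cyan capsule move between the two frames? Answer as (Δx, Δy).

(3.2, 2.0)

The cyan capsule started near (6.6, 1.4) and ended near (9.8, 3.4).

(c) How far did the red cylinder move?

3.0

The red cylinder moved from about (15.9, 1.8) to (13.7, 3.8), a distance of √(2.2² + 2.0²) ≈ 3.0.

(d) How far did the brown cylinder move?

1.6

The brown cylinder was near (2.2, 5.9) before and (3.4, 4.9) after, so it travelled √(1.2² + 1.0²) ≈ 1.6 units.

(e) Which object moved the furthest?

the cyan capsule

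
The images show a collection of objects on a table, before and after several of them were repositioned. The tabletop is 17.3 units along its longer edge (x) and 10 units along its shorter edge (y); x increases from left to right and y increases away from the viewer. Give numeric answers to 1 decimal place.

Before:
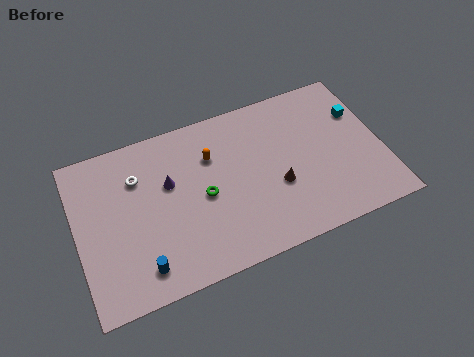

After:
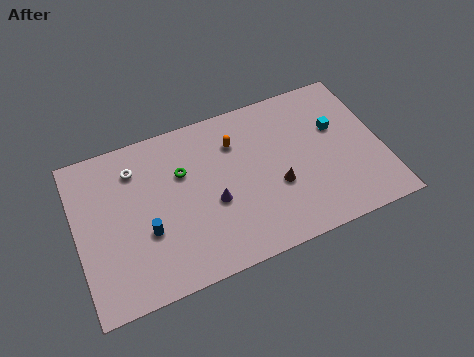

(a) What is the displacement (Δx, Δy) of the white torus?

(-0.1, 0.6)

The white torus was at about (3.6, 7.2) and moved to about (3.5, 7.8).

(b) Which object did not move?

the brown cone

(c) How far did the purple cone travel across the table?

3.1

The purple cone was near (5.3, 6.2) before and (7.6, 4.1) after, so it travelled √(2.3² + 2.1²) ≈ 3.1 units.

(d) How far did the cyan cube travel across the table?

1.5

From (16.3, 6.8) to (14.9, 6.3), the cyan cube covered √(1.4² + 0.5²) ≈ 1.5 units.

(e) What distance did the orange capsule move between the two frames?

1.5

The orange capsule was near (7.8, 7.0) before and (9.2, 7.4) after, so it travelled √(1.4² + 0.4²) ≈ 1.5 units.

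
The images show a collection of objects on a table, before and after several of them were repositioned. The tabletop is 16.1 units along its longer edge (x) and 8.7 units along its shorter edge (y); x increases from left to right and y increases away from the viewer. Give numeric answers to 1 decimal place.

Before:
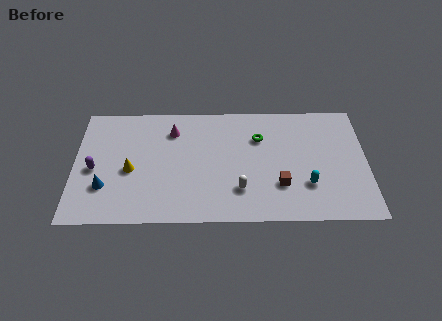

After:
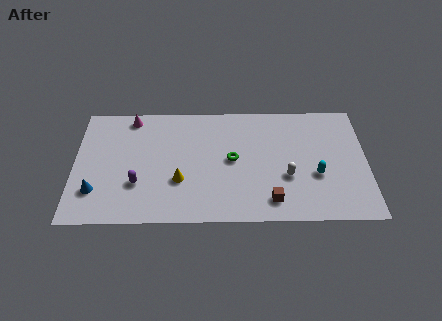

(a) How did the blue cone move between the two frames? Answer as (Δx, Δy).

(-0.5, -0.3)

The blue cone started near (1.7, 2.6) and ended near (1.2, 2.3).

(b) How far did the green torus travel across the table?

2.2

The green torus moved from about (10.2, 6.1) to (8.7, 4.5), a distance of √(1.5² + 1.6²) ≈ 2.2.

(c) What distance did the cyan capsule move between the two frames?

0.9

From (12.8, 2.6) to (13.3, 3.3), the cyan capsule covered √(0.5² + 0.7²) ≈ 0.9 units.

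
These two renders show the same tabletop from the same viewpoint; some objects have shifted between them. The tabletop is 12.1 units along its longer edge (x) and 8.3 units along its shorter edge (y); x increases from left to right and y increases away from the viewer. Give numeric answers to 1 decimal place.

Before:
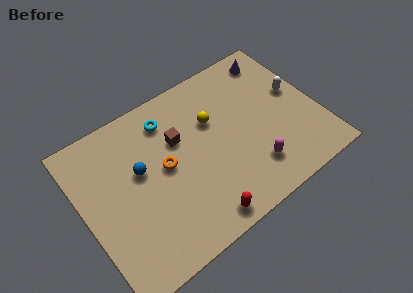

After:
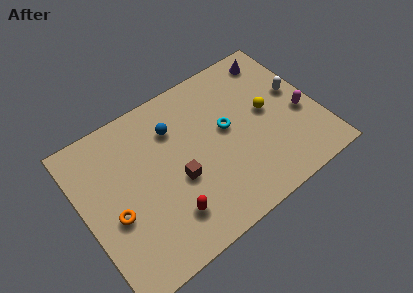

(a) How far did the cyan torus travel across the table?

3.4

The cyan torus moved from about (4.8, 6.7) to (7.5, 4.6), a distance of √(2.7² + 2.1²) ≈ 3.4.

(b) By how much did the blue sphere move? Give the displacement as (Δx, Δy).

(2.0, 1.2)

From the two frames, the blue sphere sits at roughly (3.0, 4.9) before and (5.0, 6.1) after.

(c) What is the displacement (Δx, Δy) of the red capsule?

(-1.4, 1.0)

From the two frames, the red capsule sits at roughly (5.3, 0.9) before and (3.9, 1.9) after.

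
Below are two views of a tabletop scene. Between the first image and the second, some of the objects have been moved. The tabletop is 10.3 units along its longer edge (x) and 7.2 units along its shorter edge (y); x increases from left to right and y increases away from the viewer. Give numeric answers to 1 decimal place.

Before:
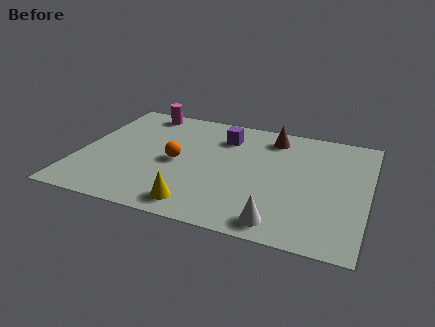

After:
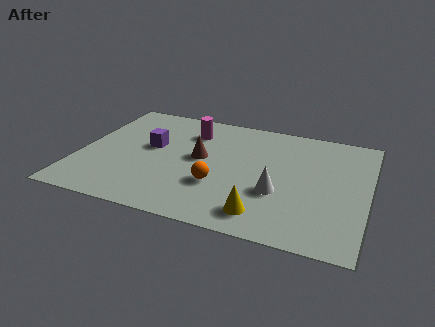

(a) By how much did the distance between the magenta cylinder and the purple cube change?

-1.3

The distance was about 3.2 in the first image and 1.9 in the second, so they moved 1.3 units closer together.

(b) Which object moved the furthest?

the brown cone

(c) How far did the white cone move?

1.7

From (7.4, 0.9) to (7.2, 2.6), the white cone covered √(0.2² + 1.7²) ≈ 1.7 units.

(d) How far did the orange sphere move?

1.9

From (3.5, 3.4) to (5.1, 2.4), the orange sphere covered √(1.6² + 1.0²) ≈ 1.9 units.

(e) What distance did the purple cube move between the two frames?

2.9

The purple cube moved from about (5.0, 5.5) to (2.5, 4.1), a distance of √(2.5² + 1.4²) ≈ 2.9.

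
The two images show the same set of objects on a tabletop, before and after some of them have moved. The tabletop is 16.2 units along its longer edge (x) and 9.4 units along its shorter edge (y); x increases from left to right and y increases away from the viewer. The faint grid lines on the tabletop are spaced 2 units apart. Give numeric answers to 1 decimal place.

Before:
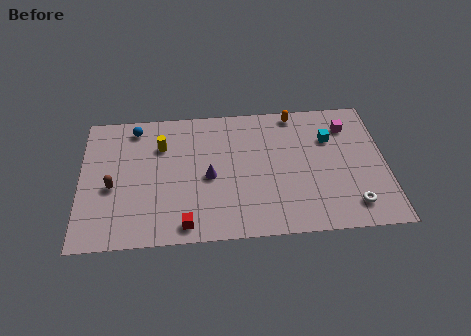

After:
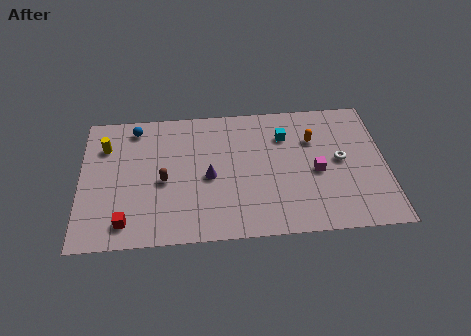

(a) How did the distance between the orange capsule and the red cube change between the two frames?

+1.7

Before: roughly 9.5 units apart; after: 11.2. That's 1.7 units further apart.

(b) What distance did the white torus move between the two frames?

3.2

The white torus was near (14.3, 1.7) before and (13.8, 4.9) after, so it travelled √(0.5² + 3.2²) ≈ 3.2 units.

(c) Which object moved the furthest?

the magenta cube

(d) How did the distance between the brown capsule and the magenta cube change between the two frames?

-4.9

Before: roughly 13.0 units apart; after: 8.1. That's 4.9 units closer together.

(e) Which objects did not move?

the blue sphere and the purple cone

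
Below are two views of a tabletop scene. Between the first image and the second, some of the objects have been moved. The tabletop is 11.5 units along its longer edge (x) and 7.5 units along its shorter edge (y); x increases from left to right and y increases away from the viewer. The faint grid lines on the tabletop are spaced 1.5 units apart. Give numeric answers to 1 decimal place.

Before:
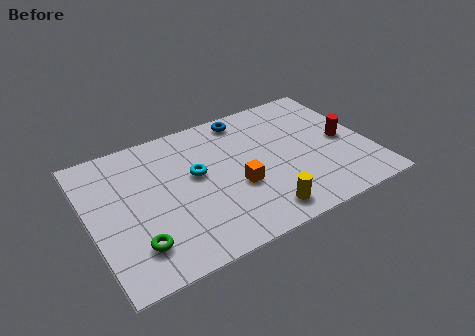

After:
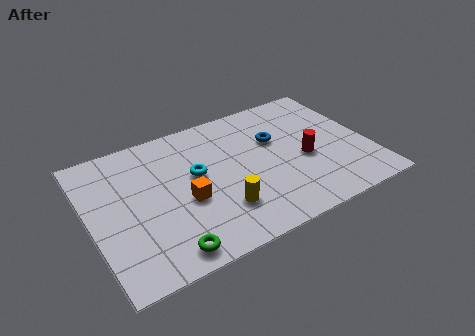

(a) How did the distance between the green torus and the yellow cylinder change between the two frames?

-2.4

They were about 5.0 units apart before and 2.6 after — 2.4 units closer together.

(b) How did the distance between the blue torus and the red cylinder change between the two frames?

-2.9

They were about 4.8 units apart before and 1.9 after — 2.9 units closer together.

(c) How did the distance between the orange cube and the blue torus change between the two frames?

+0.5

The distance was about 3.8 in the first image and 4.3 in the second, so they moved 0.5 units further apart.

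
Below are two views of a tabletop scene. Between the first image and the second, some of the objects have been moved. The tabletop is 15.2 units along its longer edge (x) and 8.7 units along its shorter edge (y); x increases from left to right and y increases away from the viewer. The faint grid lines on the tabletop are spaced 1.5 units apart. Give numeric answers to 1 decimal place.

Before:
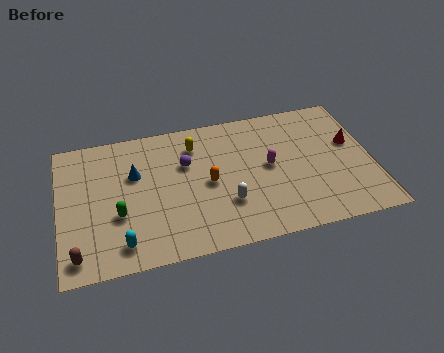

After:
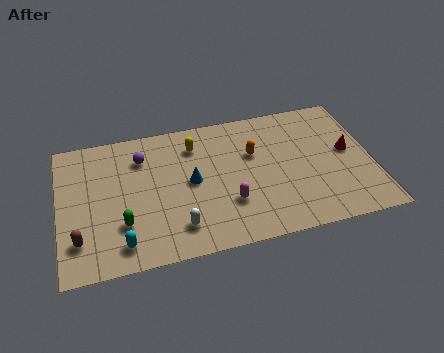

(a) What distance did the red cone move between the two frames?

0.5

The red cone was near (14.3, 5.2) before and (14.1, 4.7) after, so it travelled √(0.2² + 0.5²) ≈ 0.5 units.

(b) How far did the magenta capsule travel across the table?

2.8

From (10.2, 4.6) to (8.1, 2.7), the magenta capsule covered √(2.1² + 1.9²) ≈ 2.8 units.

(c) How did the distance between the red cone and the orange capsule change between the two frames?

-2.5

The distance was about 7.2 in the first image and 4.7 in the second, so they moved 2.5 units closer together.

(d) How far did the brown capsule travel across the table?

0.9

The brown capsule was near (0.8, 1.2) before and (0.9, 2.1) after, so it travelled √(0.1² + 0.9²) ≈ 0.9 units.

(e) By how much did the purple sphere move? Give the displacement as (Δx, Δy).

(-2.1, 0.9)

The purple sphere was at about (6.2, 5.7) and moved to about (4.1, 6.6).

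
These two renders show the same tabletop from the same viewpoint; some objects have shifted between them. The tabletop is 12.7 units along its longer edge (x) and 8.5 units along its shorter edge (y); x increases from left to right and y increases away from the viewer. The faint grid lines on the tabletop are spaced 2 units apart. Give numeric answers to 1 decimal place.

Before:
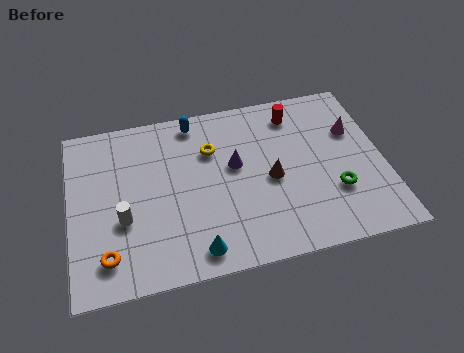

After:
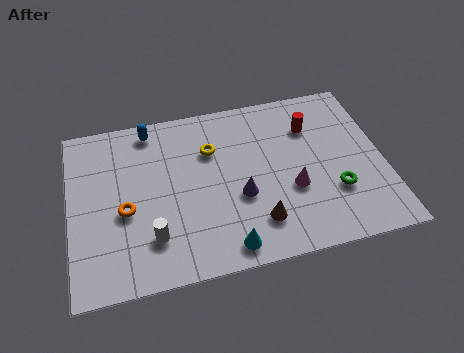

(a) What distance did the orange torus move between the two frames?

2.2

The orange torus was near (1.4, 1.6) before and (2.2, 3.6) after, so it travelled √(0.8² + 2.0²) ≈ 2.2 units.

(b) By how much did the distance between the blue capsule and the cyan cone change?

+0.6

They were about 6.4 units apart before and 7.0 after — 0.6 units further apart.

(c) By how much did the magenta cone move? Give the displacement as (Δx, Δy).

(-2.7, -2.4)

The magenta cone was at about (11.6, 5.6) and moved to about (8.9, 3.2).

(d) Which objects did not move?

the yellow torus and the green torus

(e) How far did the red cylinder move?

1.0

From (9.3, 7.0) to (9.9, 6.2), the red cylinder covered √(0.6² + 0.8²) ≈ 1.0 units.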